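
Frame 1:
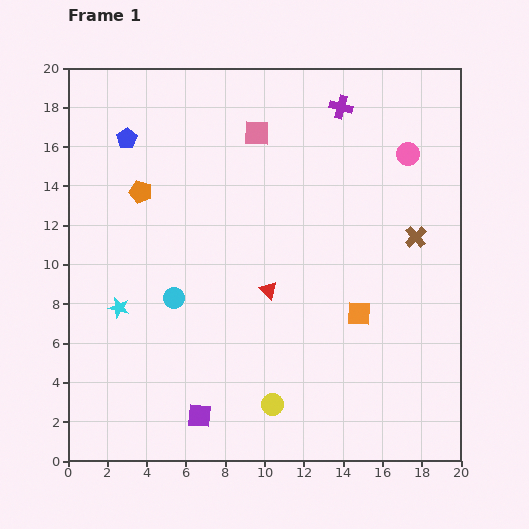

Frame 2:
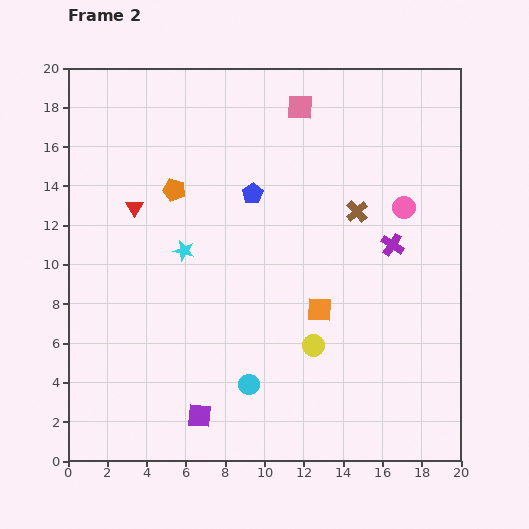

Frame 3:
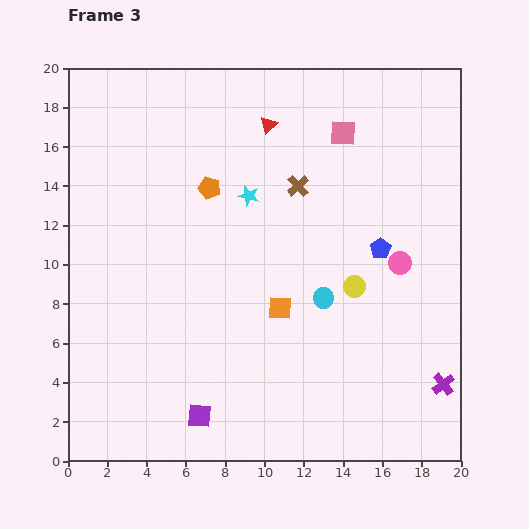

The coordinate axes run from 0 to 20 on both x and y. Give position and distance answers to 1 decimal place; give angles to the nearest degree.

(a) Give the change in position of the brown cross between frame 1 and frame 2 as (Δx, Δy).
(-3.0, 1.3)

The brown cross was at (17.7, 11.4) in frame 1 and (14.7, 12.7) in frame 2.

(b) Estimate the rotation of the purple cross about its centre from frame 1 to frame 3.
36° clockwise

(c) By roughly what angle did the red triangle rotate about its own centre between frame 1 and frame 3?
35° clockwise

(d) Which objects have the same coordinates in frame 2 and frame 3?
the purple square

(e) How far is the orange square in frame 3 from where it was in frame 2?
2.0

The orange square moved from (12.8, 7.7) to (10.8, 7.8), a distance of √(2.0² + 0.1²) ≈ 2.0.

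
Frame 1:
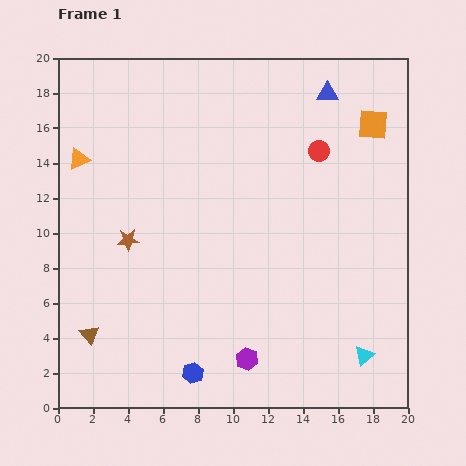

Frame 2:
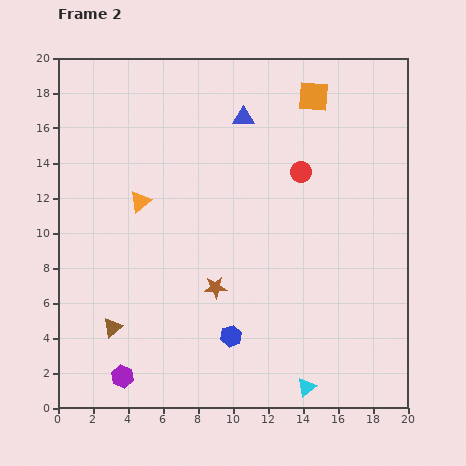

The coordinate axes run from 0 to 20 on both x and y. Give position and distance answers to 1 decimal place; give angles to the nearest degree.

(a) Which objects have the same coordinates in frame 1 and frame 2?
none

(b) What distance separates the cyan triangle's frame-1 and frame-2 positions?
3.8

The cyan triangle moved from (17.5, 3.0) to (14.2, 1.2), a distance of √(3.3² + 1.8²) ≈ 3.8.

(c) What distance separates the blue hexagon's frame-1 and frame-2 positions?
3.0

The blue hexagon moved from (7.7, 2.0) to (9.9, 4.1), a distance of √(2.2² + 2.1²) ≈ 3.0.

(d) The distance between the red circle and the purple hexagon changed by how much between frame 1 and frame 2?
+2.9

Distance in frame 1: 12.6. Distance in frame 2: 15.5.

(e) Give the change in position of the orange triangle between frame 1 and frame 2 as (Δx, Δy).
(3.5, -2.4)

The orange triangle was at (1.2, 14.2) in frame 1 and (4.7, 11.8) in frame 2.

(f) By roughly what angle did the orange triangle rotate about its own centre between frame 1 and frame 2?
17° counter-clockwise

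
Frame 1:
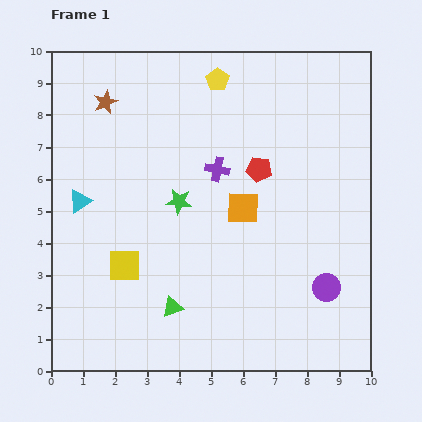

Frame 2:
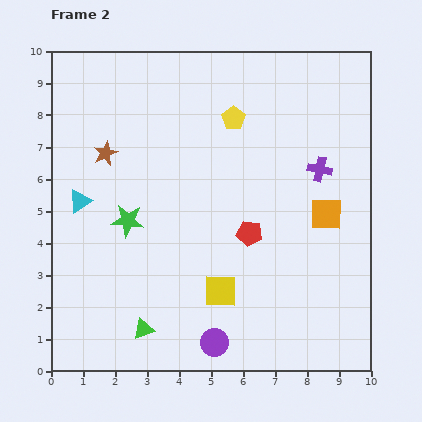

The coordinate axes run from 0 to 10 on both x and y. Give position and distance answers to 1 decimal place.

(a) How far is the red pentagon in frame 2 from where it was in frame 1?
2.0

The red pentagon moved from (6.5, 6.3) to (6.2, 4.3), a distance of √(0.3² + 2.0²) ≈ 2.0.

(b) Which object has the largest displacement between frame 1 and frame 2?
the purple circle

(moved 3.9; next 3.2)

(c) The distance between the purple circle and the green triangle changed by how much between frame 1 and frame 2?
-2.6

Distance in frame 1: 4.8. Distance in frame 2: 2.2.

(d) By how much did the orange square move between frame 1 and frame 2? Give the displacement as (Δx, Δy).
(2.6, -0.2)

The orange square was at (6.0, 5.1) in frame 1 and (8.6, 4.9) in frame 2.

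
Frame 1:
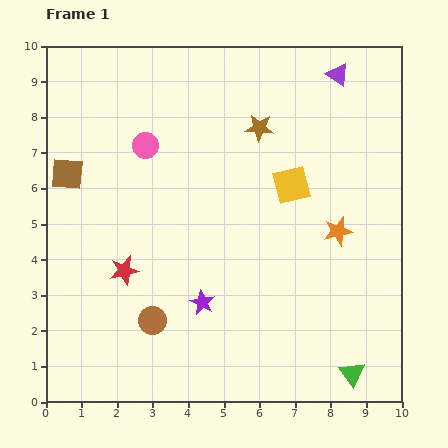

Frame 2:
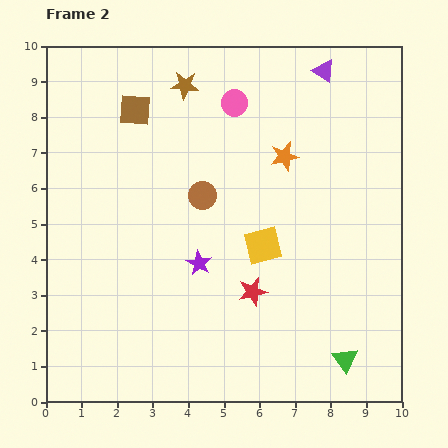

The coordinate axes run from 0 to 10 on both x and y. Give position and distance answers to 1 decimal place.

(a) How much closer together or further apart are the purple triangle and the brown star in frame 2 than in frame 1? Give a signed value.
+1.2

Distance in frame 1: 2.7. Distance in frame 2: 3.9.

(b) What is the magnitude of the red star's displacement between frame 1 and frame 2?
3.6

The red star moved from (2.2, 3.7) to (5.8, 3.1), a distance of √(3.6² + 0.6²) ≈ 3.6.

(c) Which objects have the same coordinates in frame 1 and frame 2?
none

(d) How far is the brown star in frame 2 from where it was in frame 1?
2.4

The brown star moved from (6.0, 7.7) to (3.9, 8.9), a distance of √(2.1² + 1.2²) ≈ 2.4.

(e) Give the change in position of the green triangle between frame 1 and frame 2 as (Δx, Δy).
(-0.2, 0.4)

The green triangle was at (8.6, 0.8) in frame 1 and (8.4, 1.2) in frame 2.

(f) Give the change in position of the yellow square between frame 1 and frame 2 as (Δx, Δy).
(-0.8, -1.7)

The yellow square was at (6.9, 6.1) in frame 1 and (6.1, 4.4) in frame 2.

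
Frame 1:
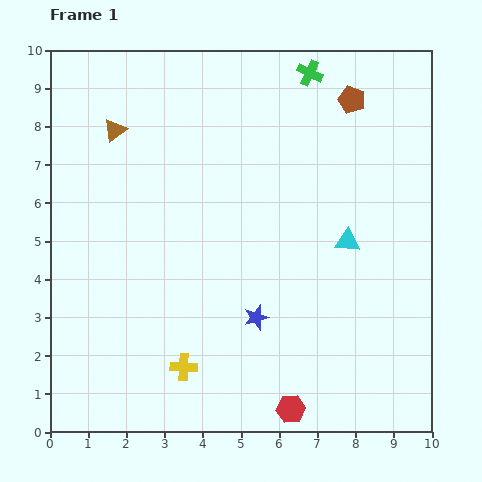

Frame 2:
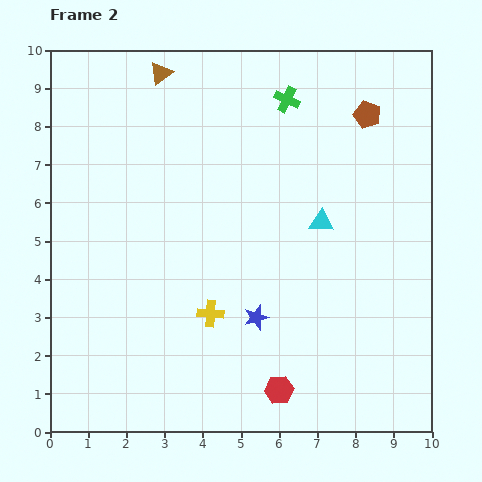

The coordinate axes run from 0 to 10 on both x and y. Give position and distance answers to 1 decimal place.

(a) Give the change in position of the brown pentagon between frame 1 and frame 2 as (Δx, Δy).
(0.4, -0.4)

The brown pentagon was at (7.9, 8.7) in frame 1 and (8.3, 8.3) in frame 2.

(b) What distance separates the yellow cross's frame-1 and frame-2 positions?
1.6

The yellow cross moved from (3.5, 1.7) to (4.2, 3.1), a distance of √(0.7² + 1.4²) ≈ 1.6.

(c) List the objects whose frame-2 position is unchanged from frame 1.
the blue star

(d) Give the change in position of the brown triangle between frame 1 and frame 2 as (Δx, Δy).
(1.2, 1.5)

The brown triangle was at (1.7, 7.9) in frame 1 and (2.9, 9.4) in frame 2.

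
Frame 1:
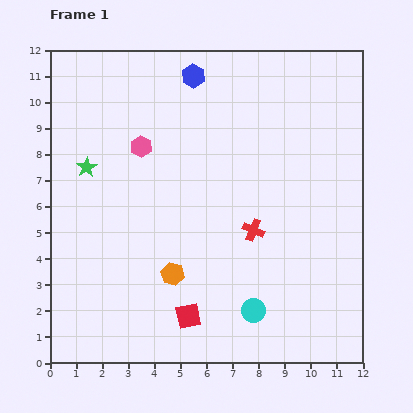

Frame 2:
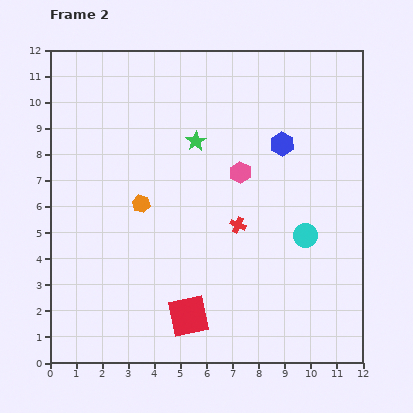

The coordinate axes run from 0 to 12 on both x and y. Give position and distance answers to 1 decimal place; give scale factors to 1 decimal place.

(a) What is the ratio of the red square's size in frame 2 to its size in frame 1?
1.6×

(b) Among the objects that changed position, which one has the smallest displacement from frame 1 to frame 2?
the red cross

(moved 0.6)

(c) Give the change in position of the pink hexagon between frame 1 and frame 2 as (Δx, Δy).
(3.8, -1.0)

The pink hexagon was at (3.5, 8.3) in frame 1 and (7.3, 7.3) in frame 2.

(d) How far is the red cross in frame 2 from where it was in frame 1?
0.6

The red cross moved from (7.8, 5.1) to (7.2, 5.3), a distance of √(0.6² + 0.2²) ≈ 0.6.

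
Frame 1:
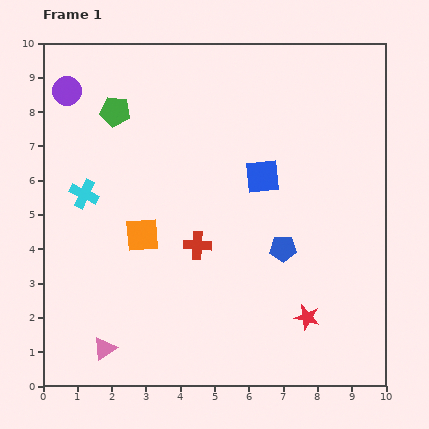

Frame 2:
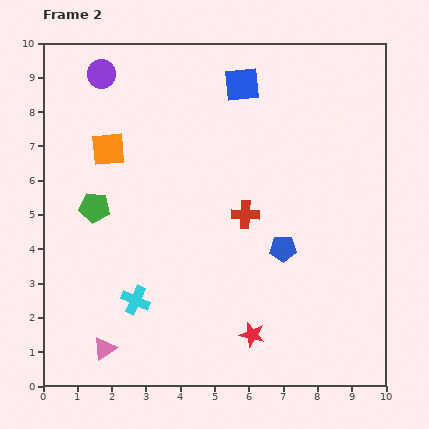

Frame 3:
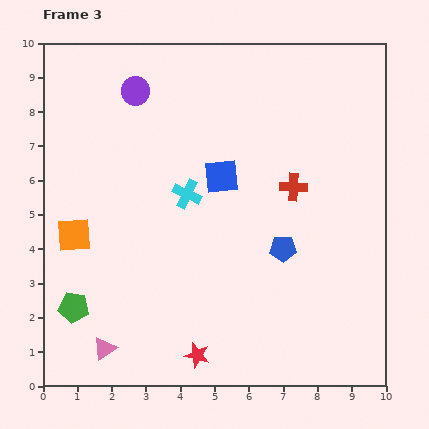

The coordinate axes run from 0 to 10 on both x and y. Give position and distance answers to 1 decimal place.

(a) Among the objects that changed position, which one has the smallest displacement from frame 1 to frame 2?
the purple circle

(moved 1.1)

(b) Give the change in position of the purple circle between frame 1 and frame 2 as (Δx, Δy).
(1.0, 0.5)

The purple circle was at (0.7, 8.6) in frame 1 and (1.7, 9.1) in frame 2.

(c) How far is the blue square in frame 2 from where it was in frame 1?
2.8

The blue square moved from (6.4, 6.1) to (5.8, 8.8), a distance of √(0.6² + 2.7²) ≈ 2.8.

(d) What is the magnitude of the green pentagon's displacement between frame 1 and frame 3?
5.8

The green pentagon moved from (2.1, 8.0) to (0.9, 2.3), a distance of √(1.2² + 5.7²) ≈ 5.8.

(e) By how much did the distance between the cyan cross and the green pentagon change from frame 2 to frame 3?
+1.7

Distance in frame 2: 3.0. Distance in frame 3: 4.7.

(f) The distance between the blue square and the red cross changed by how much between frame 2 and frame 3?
-1.7

Distance in frame 2: 3.8. Distance in frame 3: 2.1.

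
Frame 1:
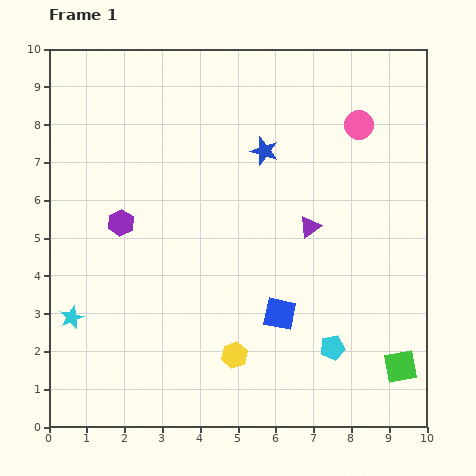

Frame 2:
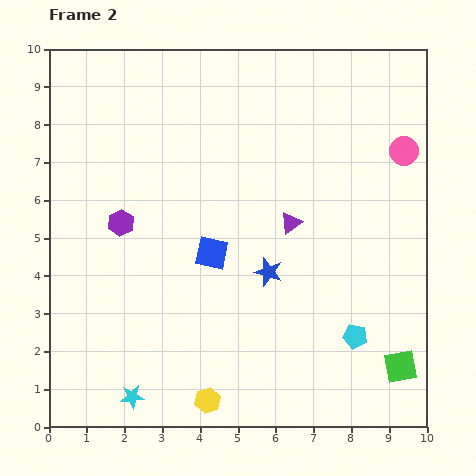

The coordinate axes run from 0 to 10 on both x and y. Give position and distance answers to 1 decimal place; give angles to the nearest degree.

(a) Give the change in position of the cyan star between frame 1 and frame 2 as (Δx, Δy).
(1.6, -2.1)

The cyan star was at (0.6, 2.9) in frame 1 and (2.2, 0.8) in frame 2.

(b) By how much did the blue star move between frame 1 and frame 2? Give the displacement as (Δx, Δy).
(0.1, -3.2)

The blue star was at (5.7, 7.3) in frame 1 and (5.8, 4.1) in frame 2.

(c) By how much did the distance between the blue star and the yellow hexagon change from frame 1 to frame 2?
-1.7

Distance in frame 1: 5.5. Distance in frame 2: 3.8.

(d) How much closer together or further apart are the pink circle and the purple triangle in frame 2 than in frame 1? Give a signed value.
+0.6

Distance in frame 1: 3.0. Distance in frame 2: 3.6.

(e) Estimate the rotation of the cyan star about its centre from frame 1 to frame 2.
17° clockwise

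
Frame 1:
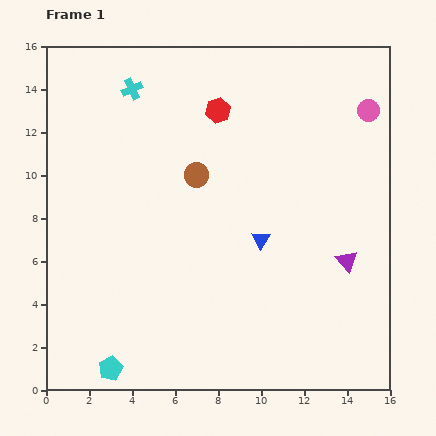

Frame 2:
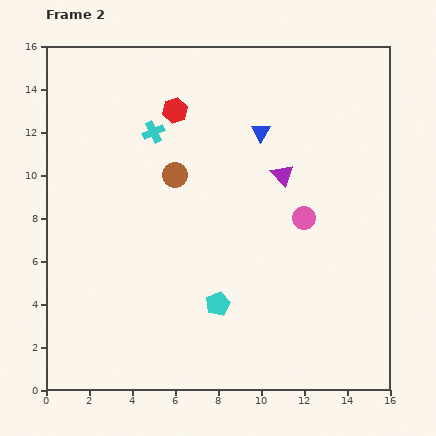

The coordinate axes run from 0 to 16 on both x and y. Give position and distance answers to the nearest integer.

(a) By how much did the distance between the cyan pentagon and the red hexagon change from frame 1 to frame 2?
-4

Distance in frame 1: 13. Distance in frame 2: 9.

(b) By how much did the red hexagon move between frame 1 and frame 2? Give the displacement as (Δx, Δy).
(-2, 0)

The red hexagon was at (8, 13) in frame 1 and (6, 13) in frame 2.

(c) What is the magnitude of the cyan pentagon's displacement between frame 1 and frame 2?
6

The cyan pentagon moved from (3, 1) to (8, 4), a distance of √(5² + 3²) ≈ 6.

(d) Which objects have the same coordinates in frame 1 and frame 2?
none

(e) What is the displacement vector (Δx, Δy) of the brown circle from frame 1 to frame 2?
(-1, 0)

The brown circle was at (7, 10) in frame 1 and (6, 10) in frame 2.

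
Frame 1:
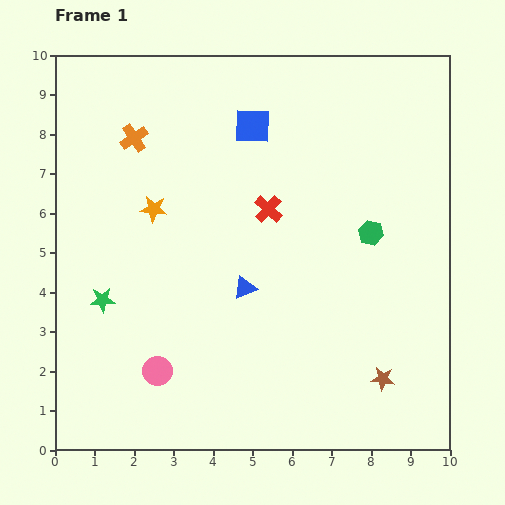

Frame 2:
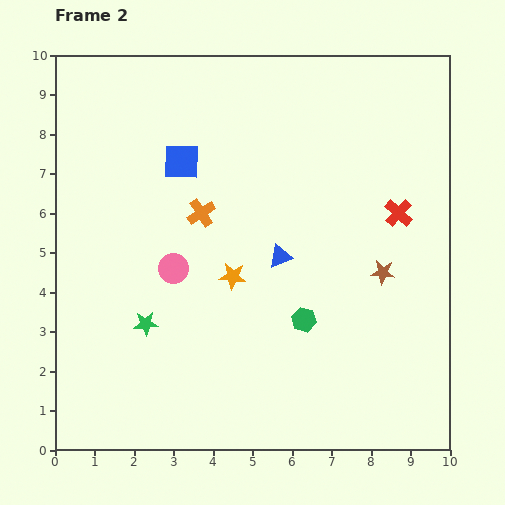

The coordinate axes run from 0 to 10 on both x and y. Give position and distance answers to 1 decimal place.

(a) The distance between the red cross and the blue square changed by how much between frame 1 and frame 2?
+3.6

Distance in frame 1: 2.1. Distance in frame 2: 5.7.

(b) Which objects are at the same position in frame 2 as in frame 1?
none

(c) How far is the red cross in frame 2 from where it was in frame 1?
3.3

The red cross moved from (5.4, 6.1) to (8.7, 6.0), a distance of √(3.3² + 0.1²) ≈ 3.3.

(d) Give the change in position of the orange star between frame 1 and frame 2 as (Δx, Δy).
(2.0, -1.7)

The orange star was at (2.5, 6.1) in frame 1 and (4.5, 4.4) in frame 2.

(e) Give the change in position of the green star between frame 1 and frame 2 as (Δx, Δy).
(1.1, -0.6)

The green star was at (1.2, 3.8) in frame 1 and (2.3, 3.2) in frame 2.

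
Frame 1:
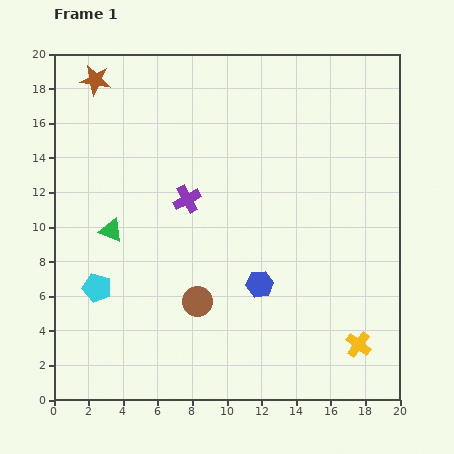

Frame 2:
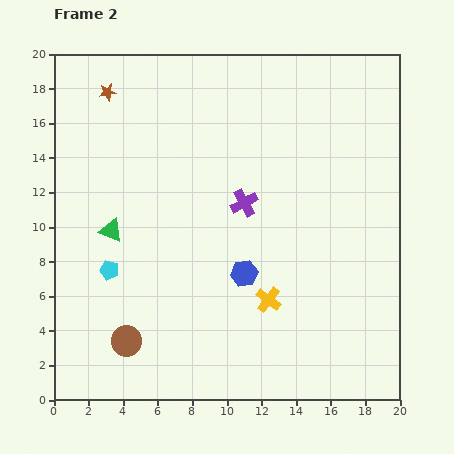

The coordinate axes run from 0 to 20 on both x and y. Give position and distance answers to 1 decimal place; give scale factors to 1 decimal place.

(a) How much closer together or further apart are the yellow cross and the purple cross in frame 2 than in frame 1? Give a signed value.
-7.2

Distance in frame 1: 13.0. Distance in frame 2: 5.8.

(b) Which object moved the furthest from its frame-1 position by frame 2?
the yellow cross

(moved 5.8; next 4.7)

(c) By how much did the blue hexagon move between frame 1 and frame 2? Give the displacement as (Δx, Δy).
(-0.9, 0.6)

The blue hexagon was at (11.9, 6.7) in frame 1 and (11.0, 7.3) in frame 2.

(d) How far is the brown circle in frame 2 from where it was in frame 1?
4.7

The brown circle moved from (8.3, 5.7) to (4.2, 3.4), a distance of √(4.1² + 2.3²) ≈ 4.7.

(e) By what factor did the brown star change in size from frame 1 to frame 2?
0.6×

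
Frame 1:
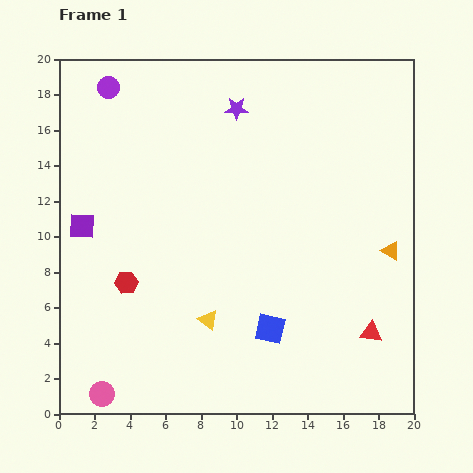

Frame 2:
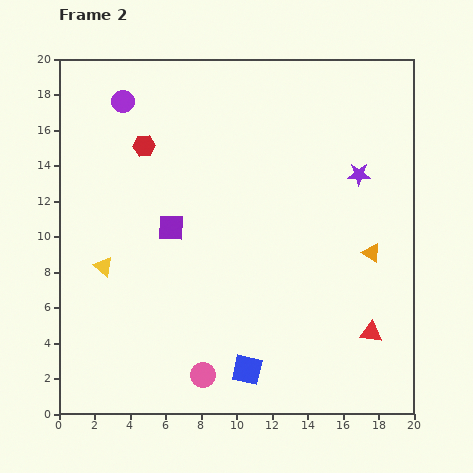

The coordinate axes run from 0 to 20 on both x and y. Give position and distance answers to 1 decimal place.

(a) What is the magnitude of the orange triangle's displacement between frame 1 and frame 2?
1.1

The orange triangle moved from (18.7, 9.2) to (17.6, 9.1), a distance of √(1.1² + 0.1²) ≈ 1.1.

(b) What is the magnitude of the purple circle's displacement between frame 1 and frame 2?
1.1

The purple circle moved from (2.8, 18.4) to (3.6, 17.6), a distance of √(0.8² + 0.8²) ≈ 1.1.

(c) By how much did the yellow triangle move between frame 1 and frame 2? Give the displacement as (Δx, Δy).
(-5.9, 3.0)

The yellow triangle was at (8.4, 5.3) in frame 1 and (2.5, 8.3) in frame 2.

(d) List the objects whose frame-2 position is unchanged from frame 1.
the red triangle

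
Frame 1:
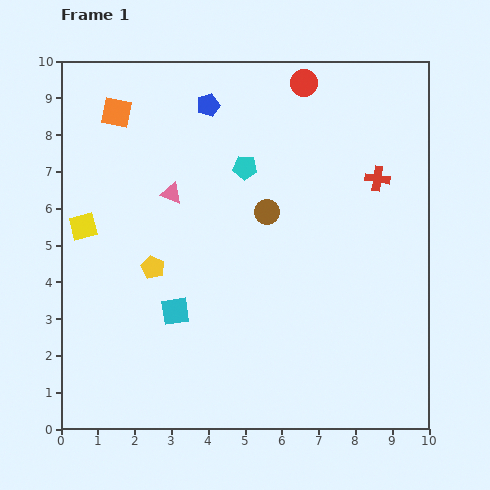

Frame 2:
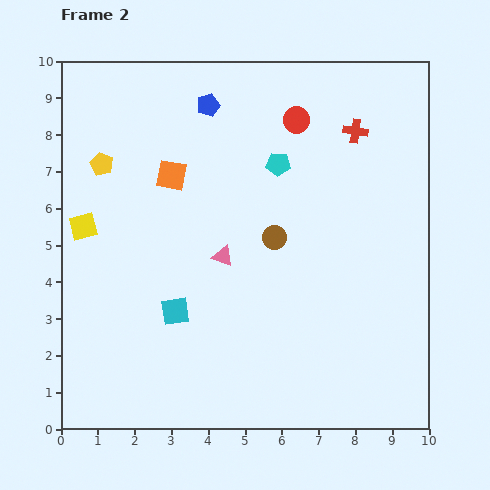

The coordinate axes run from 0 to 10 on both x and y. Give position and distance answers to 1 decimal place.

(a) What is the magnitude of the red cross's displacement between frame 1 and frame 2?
1.4

The red cross moved from (8.6, 6.8) to (8.0, 8.1), a distance of √(0.6² + 1.3²) ≈ 1.4.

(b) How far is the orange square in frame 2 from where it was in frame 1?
2.3

The orange square moved from (1.5, 8.6) to (3.0, 6.9), a distance of √(1.5² + 1.7²) ≈ 2.3.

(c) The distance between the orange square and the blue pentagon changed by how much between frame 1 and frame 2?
-0.4

Distance in frame 1: 2.5. Distance in frame 2: 2.1.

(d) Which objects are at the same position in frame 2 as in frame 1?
the cyan square, the yellow square, the blue pentagon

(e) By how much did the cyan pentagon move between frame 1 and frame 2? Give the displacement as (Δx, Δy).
(0.9, 0.1)

The cyan pentagon was at (5.0, 7.1) in frame 1 and (5.9, 7.2) in frame 2.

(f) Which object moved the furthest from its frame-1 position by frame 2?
the yellow pentagon

(moved 3.1; next 2.3)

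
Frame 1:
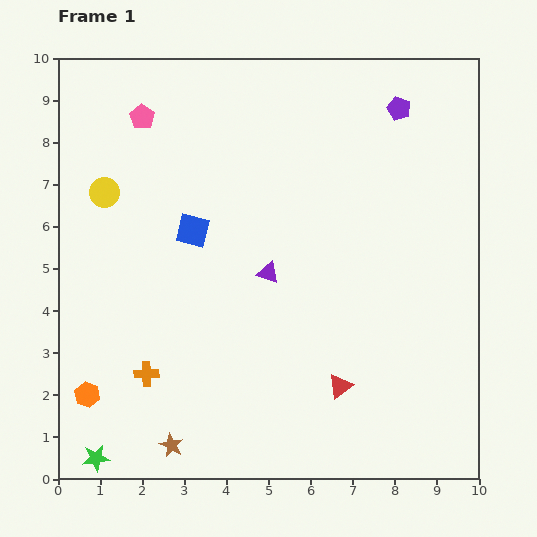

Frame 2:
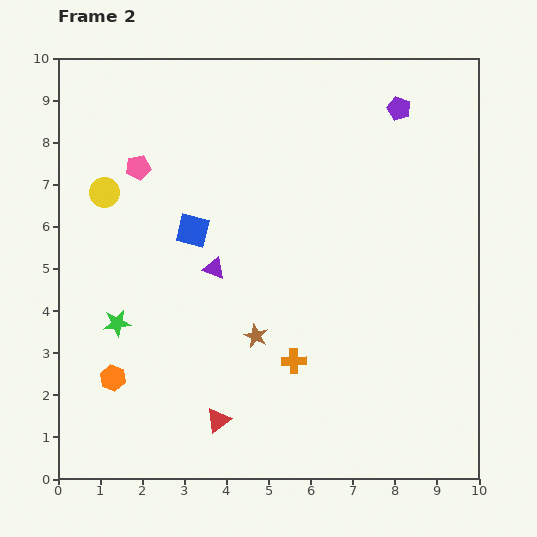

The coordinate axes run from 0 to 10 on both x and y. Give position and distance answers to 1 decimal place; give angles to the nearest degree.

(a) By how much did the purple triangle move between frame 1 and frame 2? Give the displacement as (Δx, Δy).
(-1.3, 0.1)

The purple triangle was at (5.0, 4.9) in frame 1 and (3.7, 5.0) in frame 2.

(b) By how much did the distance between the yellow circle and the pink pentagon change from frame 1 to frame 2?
-1.0

Distance in frame 1: 2.0. Distance in frame 2: 1.0.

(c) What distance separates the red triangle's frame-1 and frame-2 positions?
3.0

The red triangle moved from (6.7, 2.2) to (3.8, 1.4), a distance of √(2.9² + 0.8²) ≈ 3.0.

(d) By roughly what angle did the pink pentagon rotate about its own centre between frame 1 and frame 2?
27° clockwise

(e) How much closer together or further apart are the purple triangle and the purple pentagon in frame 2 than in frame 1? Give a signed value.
+0.8

Distance in frame 1: 5.0. Distance in frame 2: 5.8.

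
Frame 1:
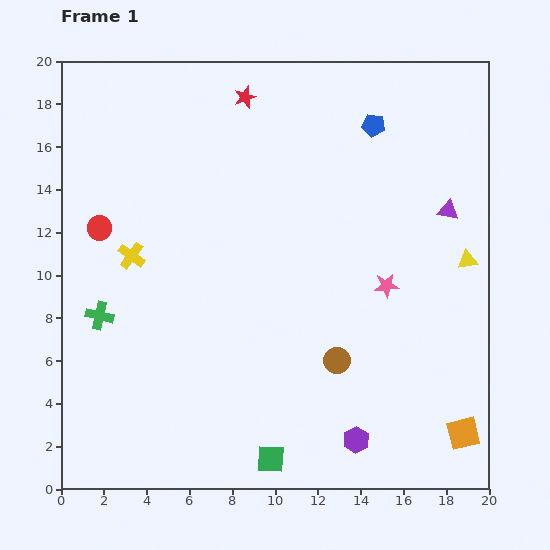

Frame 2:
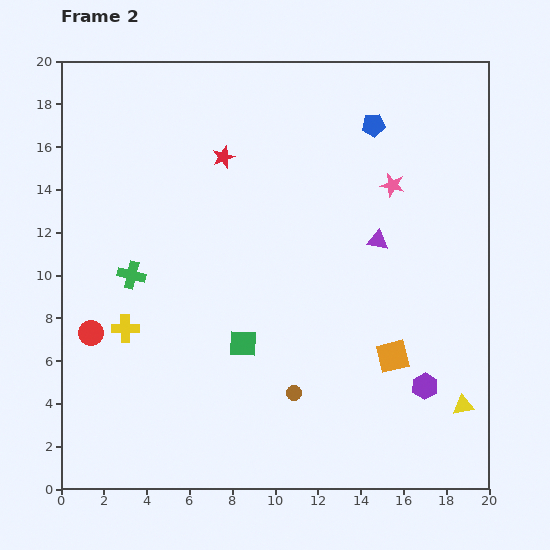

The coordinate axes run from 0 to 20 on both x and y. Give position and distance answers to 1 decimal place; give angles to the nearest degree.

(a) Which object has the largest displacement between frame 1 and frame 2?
the yellow triangle

(moved 6.8; next 5.6)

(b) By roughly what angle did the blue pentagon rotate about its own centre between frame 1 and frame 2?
15° counter-clockwise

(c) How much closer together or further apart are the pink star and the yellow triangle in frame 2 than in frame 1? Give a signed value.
+6.8

Distance in frame 1: 4.0. Distance in frame 2: 10.8.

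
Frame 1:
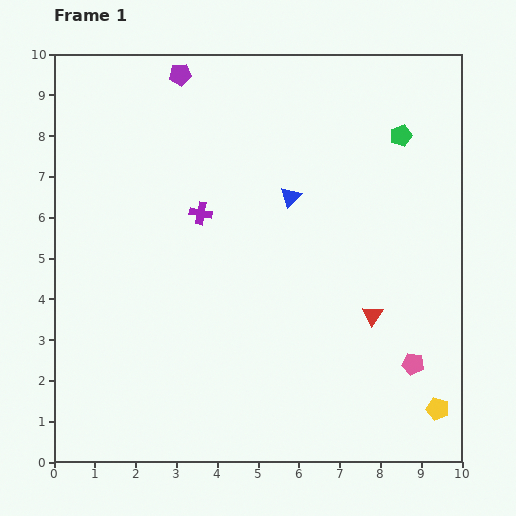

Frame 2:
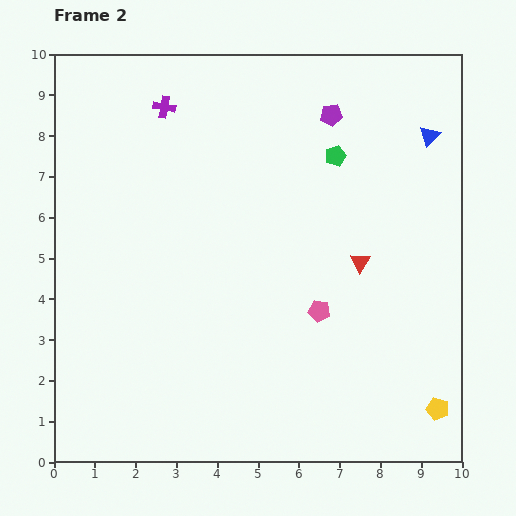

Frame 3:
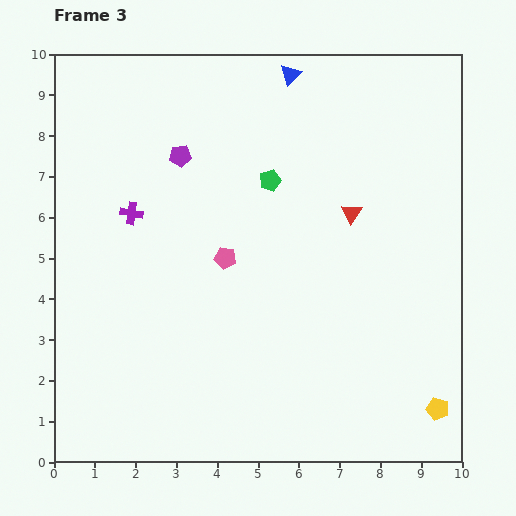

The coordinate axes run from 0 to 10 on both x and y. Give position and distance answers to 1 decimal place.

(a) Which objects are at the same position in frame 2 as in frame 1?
the yellow pentagon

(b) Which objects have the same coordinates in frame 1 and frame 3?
the yellow pentagon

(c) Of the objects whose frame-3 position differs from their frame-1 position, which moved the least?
the purple cross

(moved 1.7)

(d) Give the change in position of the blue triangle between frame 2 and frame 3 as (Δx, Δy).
(-3.4, 1.5)

The blue triangle was at (9.2, 8.0) in frame 2 and (5.8, 9.5) in frame 3.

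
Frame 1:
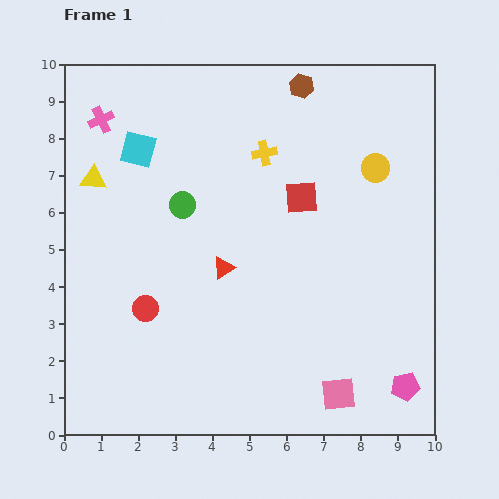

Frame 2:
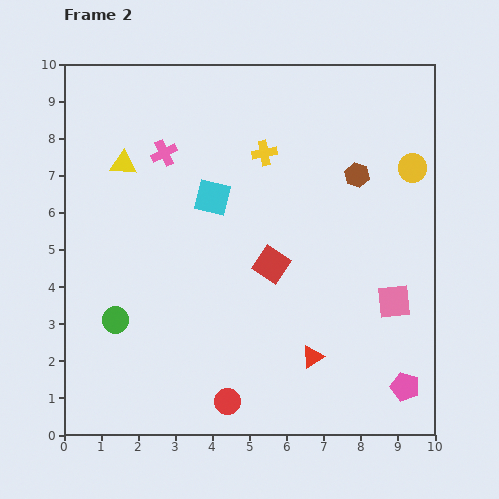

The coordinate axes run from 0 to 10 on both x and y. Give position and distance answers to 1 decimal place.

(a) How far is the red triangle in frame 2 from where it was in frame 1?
3.4

The red triangle moved from (4.3, 4.5) to (6.7, 2.1), a distance of √(2.4² + 2.4²) ≈ 3.4.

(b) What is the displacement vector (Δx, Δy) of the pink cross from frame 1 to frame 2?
(1.7, -0.9)

The pink cross was at (1.0, 8.5) in frame 1 and (2.7, 7.6) in frame 2.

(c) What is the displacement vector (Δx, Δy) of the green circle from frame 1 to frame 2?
(-1.8, -3.1)

The green circle was at (3.2, 6.2) in frame 1 and (1.4, 3.1) in frame 2.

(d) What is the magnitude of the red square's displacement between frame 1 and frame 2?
2.0

The red square moved from (6.4, 6.4) to (5.6, 4.6), a distance of √(0.8² + 1.8²) ≈ 2.0.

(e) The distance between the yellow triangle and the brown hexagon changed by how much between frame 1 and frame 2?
+0.2

Distance in frame 1: 6.1. Distance in frame 2: 6.3.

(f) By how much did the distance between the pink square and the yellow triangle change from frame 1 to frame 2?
-0.6

Distance in frame 1: 8.8. Distance in frame 2: 8.2.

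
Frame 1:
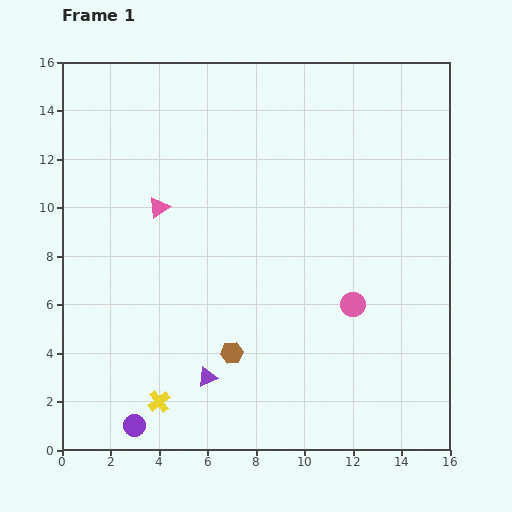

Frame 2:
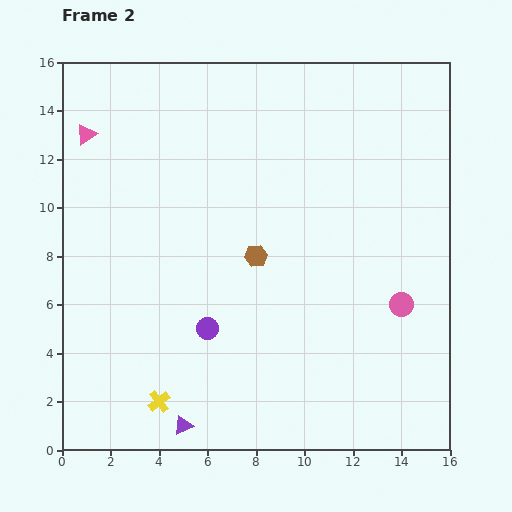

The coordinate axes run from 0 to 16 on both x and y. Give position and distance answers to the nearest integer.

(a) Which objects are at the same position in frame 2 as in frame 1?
the yellow cross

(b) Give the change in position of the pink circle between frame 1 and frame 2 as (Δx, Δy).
(2, 0)

The pink circle was at (12, 6) in frame 1 and (14, 6) in frame 2.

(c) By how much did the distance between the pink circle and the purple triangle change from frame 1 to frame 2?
+3

Distance in frame 1: 7. Distance in frame 2: 10.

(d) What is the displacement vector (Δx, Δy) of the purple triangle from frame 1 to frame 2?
(-1, -2)

The purple triangle was at (6, 3) in frame 1 and (5, 1) in frame 2.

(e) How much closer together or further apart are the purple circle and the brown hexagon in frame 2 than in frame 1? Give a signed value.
-1

Distance in frame 1: 5. Distance in frame 2: 4.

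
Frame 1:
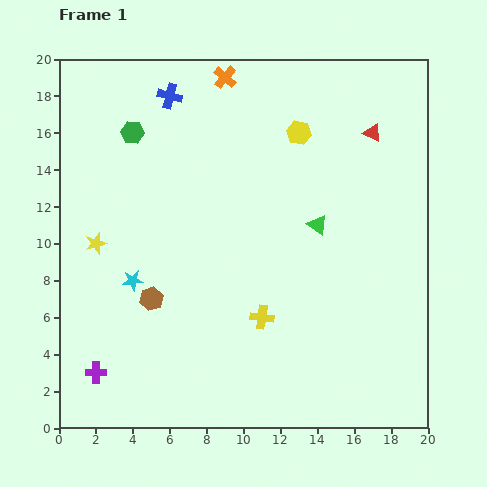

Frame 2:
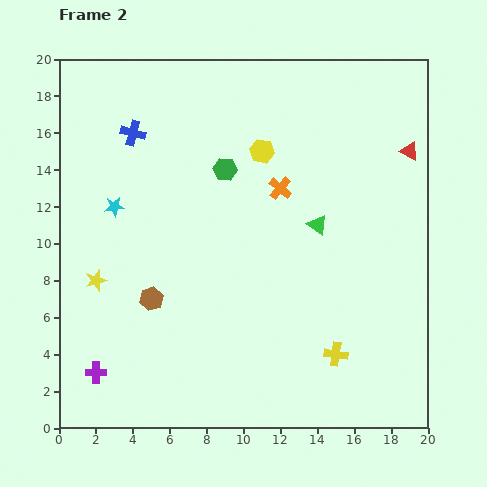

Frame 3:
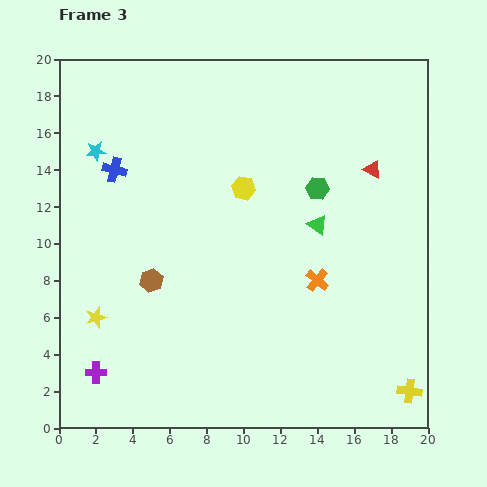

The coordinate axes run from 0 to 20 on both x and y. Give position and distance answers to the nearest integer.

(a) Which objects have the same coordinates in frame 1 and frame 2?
the green triangle, the purple cross, the brown hexagon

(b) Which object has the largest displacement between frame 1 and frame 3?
the orange cross

(moved 12; next 10)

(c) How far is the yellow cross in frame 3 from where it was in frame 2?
4

The yellow cross moved from (15, 4) to (19, 2), a distance of √(4² + 2²) ≈ 4.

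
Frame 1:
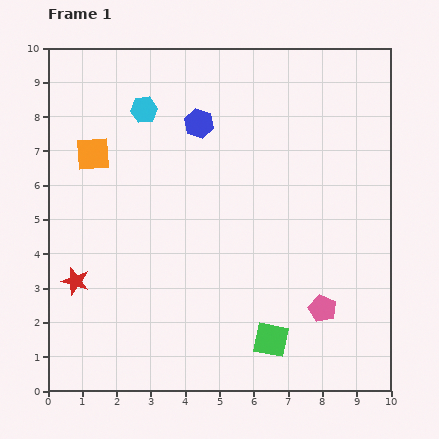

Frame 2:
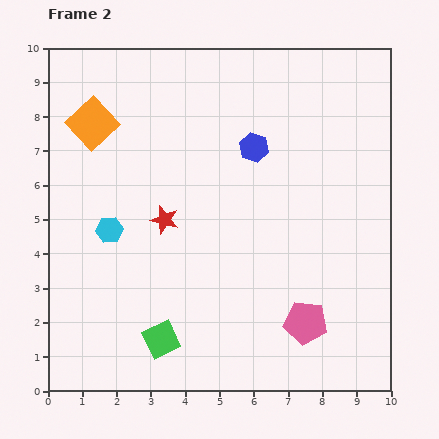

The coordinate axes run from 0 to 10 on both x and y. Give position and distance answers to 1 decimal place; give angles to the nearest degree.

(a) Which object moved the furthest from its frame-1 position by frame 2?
the cyan hexagon

(moved 3.6; next 3.2)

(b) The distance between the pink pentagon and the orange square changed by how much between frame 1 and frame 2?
+0.4

Distance in frame 1: 8.1. Distance in frame 2: 8.5.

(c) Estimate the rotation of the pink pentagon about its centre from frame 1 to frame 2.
17° counter-clockwise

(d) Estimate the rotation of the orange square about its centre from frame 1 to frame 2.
38° counter-clockwise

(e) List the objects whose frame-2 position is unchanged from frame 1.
none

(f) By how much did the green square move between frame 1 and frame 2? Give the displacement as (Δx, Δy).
(-3.2, 0.0)

The green square was at (6.5, 1.5) in frame 1 and (3.3, 1.5) in frame 2.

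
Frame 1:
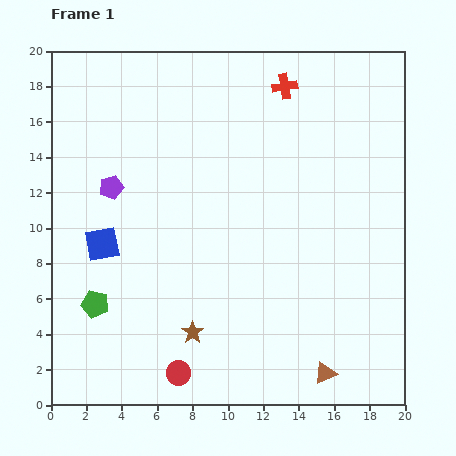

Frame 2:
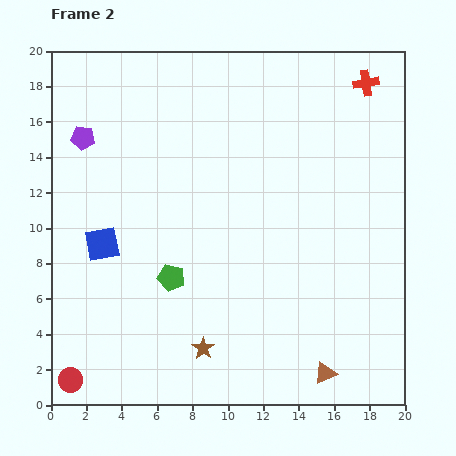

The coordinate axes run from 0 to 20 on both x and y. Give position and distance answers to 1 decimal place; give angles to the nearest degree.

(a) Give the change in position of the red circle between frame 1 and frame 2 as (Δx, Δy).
(-6.1, -0.4)

The red circle was at (7.2, 1.8) in frame 1 and (1.1, 1.4) in frame 2.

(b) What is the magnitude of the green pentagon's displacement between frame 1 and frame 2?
4.6

The green pentagon moved from (2.5, 5.7) to (6.8, 7.2), a distance of √(4.3² + 1.5²) ≈ 4.6.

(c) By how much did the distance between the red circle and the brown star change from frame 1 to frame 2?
+5.3

Distance in frame 1: 2.4. Distance in frame 2: 7.7.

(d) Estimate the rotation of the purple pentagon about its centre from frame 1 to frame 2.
22° clockwise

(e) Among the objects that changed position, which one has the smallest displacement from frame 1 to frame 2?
the brown star

(moved 1.1)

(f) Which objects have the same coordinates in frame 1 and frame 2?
the brown triangle, the blue square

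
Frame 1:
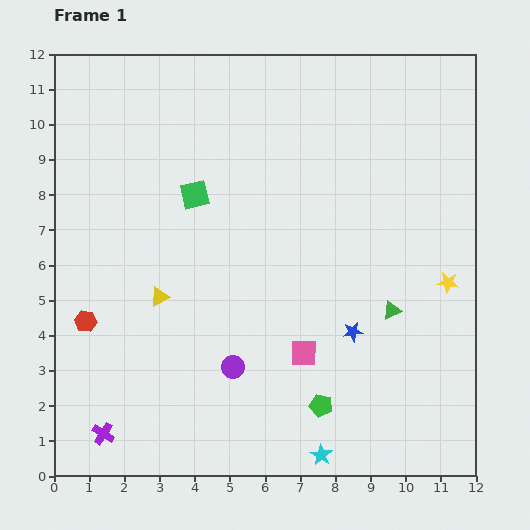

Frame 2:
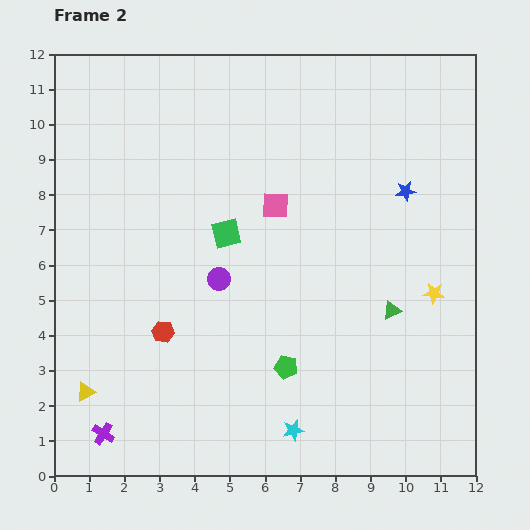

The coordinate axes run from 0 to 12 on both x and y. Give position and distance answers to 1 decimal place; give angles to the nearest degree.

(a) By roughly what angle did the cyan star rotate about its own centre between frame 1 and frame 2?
27° clockwise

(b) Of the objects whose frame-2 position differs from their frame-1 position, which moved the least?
the yellow star

(moved 0.5)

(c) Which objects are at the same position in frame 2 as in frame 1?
the green triangle, the purple cross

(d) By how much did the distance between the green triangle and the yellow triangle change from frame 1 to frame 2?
+2.4

Distance in frame 1: 6.6. Distance in frame 2: 9.0.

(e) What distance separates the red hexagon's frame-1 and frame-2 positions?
2.2

The red hexagon moved from (0.9, 4.4) to (3.1, 4.1), a distance of √(2.2² + 0.3²) ≈ 2.2.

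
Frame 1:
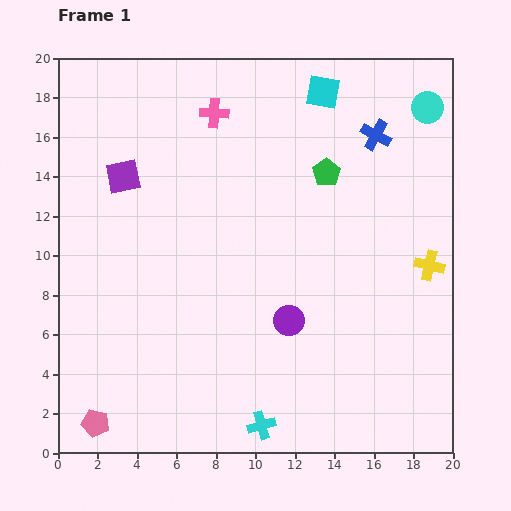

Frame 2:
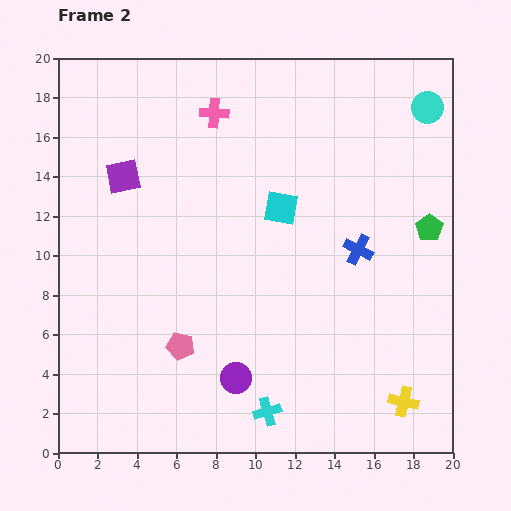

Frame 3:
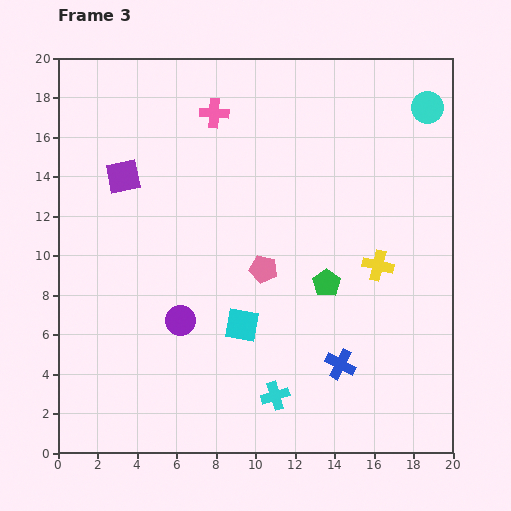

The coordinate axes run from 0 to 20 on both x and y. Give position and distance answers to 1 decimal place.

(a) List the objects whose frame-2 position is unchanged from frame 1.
the cyan circle, the pink cross, the purple square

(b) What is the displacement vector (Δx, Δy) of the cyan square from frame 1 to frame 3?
(-4.1, -11.8)

The cyan square was at (13.4, 18.3) in frame 1 and (9.3, 6.5) in frame 3.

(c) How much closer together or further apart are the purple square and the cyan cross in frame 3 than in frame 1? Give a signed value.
-0.9

Distance in frame 1: 14.4. Distance in frame 3: 13.5.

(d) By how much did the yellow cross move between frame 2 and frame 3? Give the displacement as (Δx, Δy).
(-1.3, 6.9)

The yellow cross was at (17.5, 2.6) in frame 2 and (16.2, 9.5) in frame 3.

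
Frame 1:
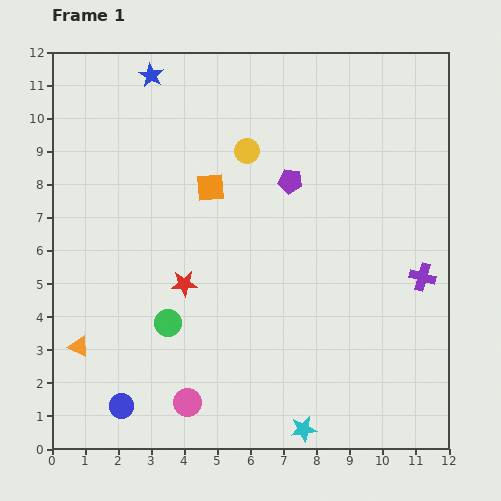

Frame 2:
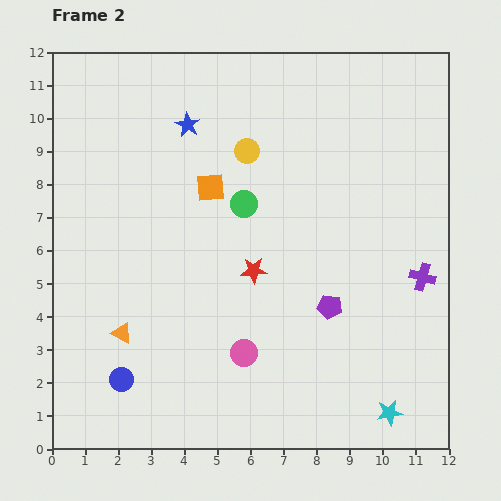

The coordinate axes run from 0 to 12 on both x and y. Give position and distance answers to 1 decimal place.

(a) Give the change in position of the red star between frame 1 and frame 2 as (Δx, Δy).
(2.1, 0.4)

The red star was at (4.0, 5.0) in frame 1 and (6.1, 5.4) in frame 2.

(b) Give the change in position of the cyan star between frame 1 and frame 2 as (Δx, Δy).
(2.6, 0.5)

The cyan star was at (7.6, 0.6) in frame 1 and (10.2, 1.1) in frame 2.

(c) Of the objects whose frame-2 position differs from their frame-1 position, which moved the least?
the blue circle

(moved 0.8)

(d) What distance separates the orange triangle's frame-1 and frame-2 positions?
1.4

The orange triangle moved from (0.8, 3.1) to (2.1, 3.5), a distance of √(1.3² + 0.4²) ≈ 1.4.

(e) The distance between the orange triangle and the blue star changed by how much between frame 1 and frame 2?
-1.9

Distance in frame 1: 8.5. Distance in frame 2: 6.6.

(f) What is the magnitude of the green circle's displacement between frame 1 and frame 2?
4.3

The green circle moved from (3.5, 3.8) to (5.8, 7.4), a distance of √(2.3² + 3.6²) ≈ 4.3.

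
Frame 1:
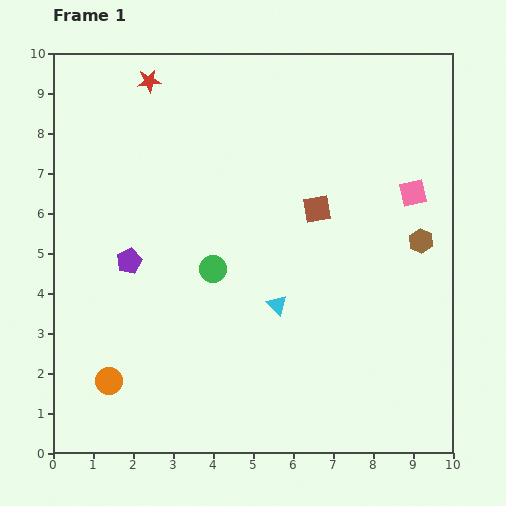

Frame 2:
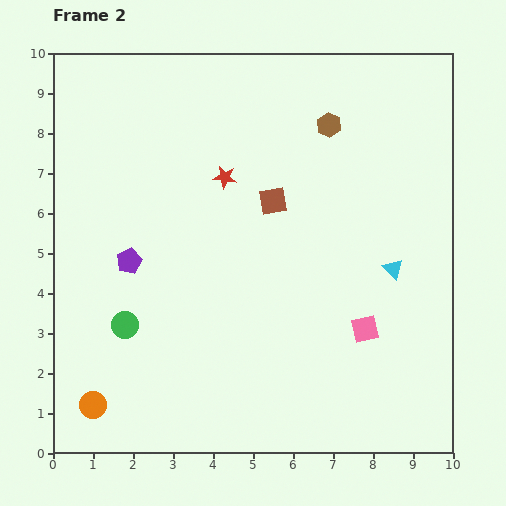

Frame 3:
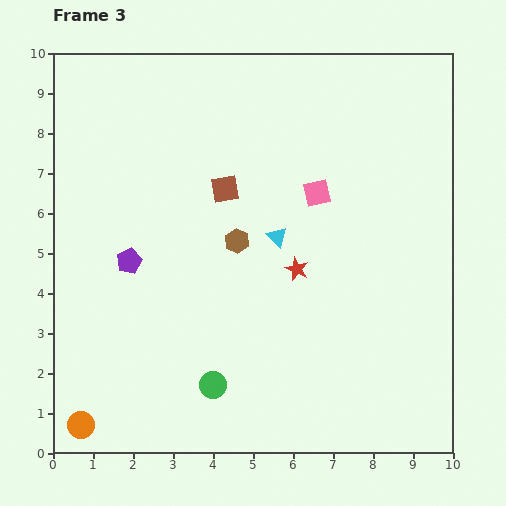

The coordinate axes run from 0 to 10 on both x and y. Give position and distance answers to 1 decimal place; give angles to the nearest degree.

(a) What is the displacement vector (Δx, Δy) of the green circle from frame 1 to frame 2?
(-2.2, -1.4)

The green circle was at (4.0, 4.6) in frame 1 and (1.8, 3.2) in frame 2.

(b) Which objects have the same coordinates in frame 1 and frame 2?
the purple pentagon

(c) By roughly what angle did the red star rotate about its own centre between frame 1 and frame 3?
30° clockwise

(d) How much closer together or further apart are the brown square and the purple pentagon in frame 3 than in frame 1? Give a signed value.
-1.9

Distance in frame 1: 4.9. Distance in frame 3: 3.0.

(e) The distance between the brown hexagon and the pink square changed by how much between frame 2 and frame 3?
-2.9

Distance in frame 2: 5.2. Distance in frame 3: 2.3.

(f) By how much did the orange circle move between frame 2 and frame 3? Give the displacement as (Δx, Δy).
(-0.3, -0.5)

The orange circle was at (1.0, 1.2) in frame 2 and (0.7, 0.7) in frame 3.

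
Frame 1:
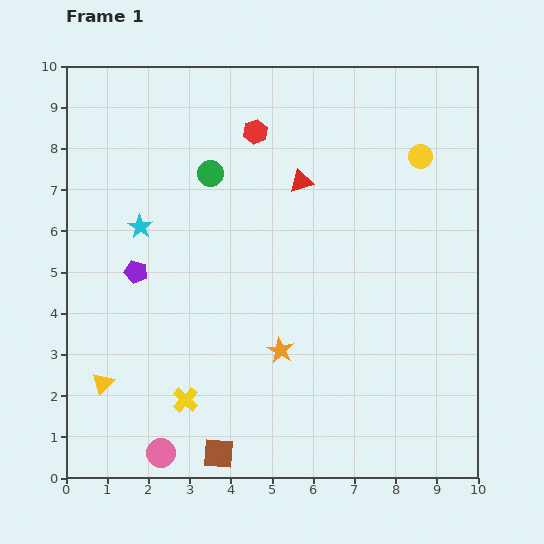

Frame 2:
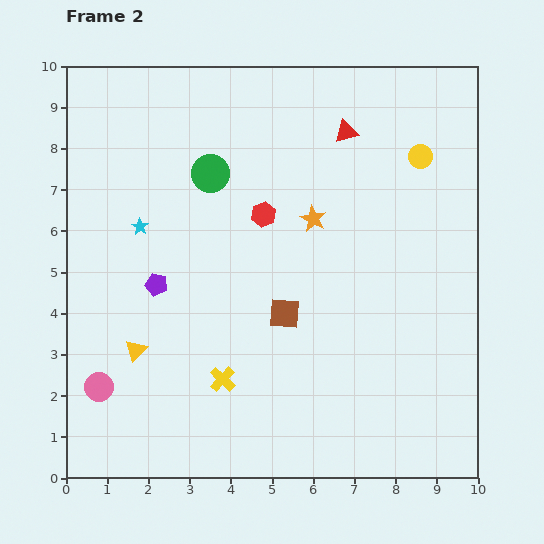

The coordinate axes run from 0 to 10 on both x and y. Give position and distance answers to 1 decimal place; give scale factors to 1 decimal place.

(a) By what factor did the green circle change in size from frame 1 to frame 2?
1.5×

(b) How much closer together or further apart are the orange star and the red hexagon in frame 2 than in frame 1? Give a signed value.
-4.1

Distance in frame 1: 5.3. Distance in frame 2: 1.2.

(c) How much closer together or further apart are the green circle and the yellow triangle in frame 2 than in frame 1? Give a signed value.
-1.0

Distance in frame 1: 5.7. Distance in frame 2: 4.7.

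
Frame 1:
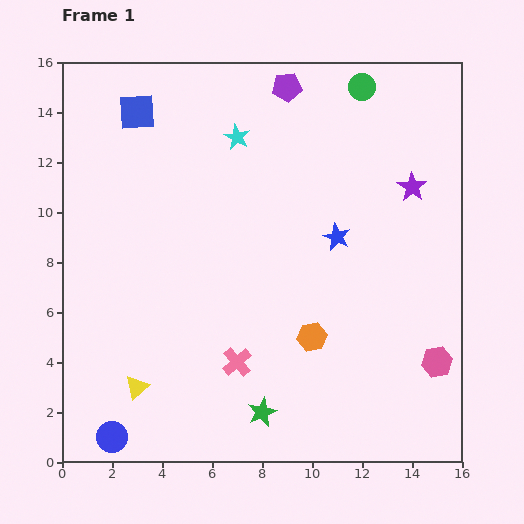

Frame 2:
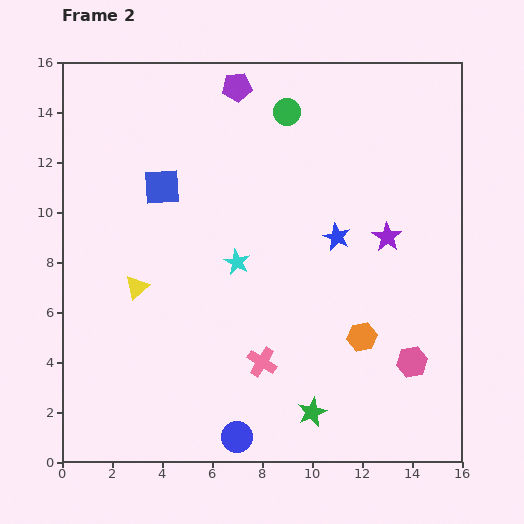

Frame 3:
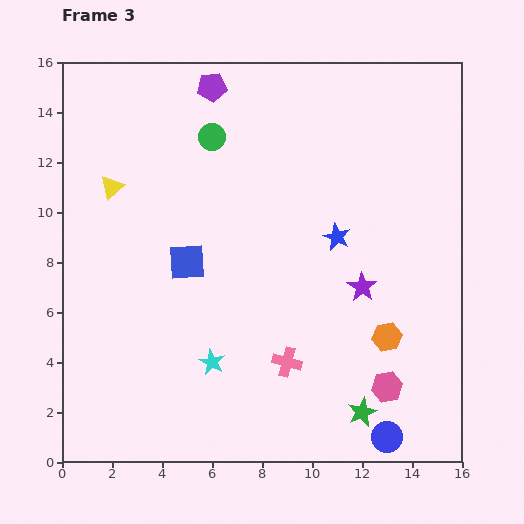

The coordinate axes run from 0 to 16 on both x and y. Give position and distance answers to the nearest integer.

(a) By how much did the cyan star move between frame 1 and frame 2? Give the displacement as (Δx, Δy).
(0, -5)

The cyan star was at (7, 13) in frame 1 and (7, 8) in frame 2.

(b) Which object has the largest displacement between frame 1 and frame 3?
the blue circle

(moved 11; next 9)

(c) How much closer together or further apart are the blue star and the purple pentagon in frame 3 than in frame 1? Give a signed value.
+2

Distance in frame 1: 6. Distance in frame 3: 8.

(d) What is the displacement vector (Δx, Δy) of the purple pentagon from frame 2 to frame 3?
(-1, 0)

The purple pentagon was at (7, 15) in frame 2 and (6, 15) in frame 3.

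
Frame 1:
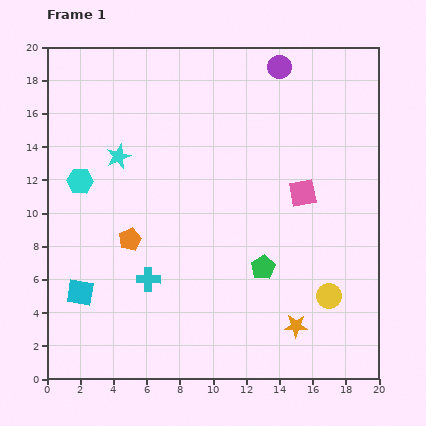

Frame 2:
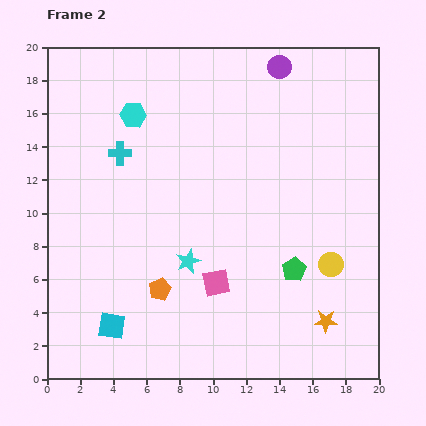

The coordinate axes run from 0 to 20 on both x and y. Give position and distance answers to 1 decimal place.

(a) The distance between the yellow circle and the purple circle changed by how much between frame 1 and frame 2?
-1.8

Distance in frame 1: 14.1. Distance in frame 2: 12.3.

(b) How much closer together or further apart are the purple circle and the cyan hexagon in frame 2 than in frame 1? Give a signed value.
-4.5

Distance in frame 1: 13.8. Distance in frame 2: 9.3.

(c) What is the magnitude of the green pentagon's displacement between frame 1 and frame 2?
1.9

The green pentagon moved from (13.0, 6.7) to (14.9, 6.6), a distance of √(1.9² + 0.1²) ≈ 1.9.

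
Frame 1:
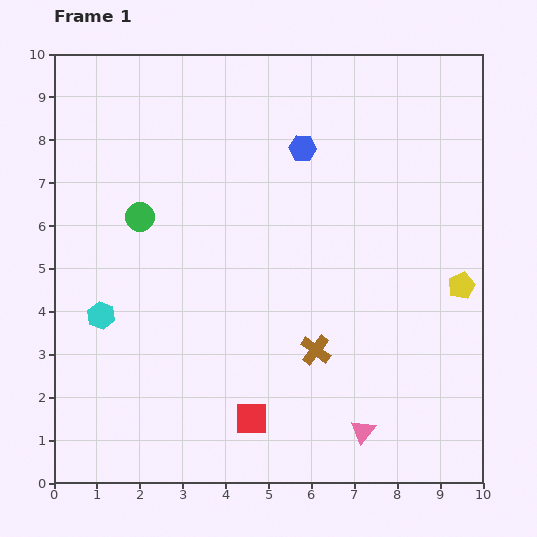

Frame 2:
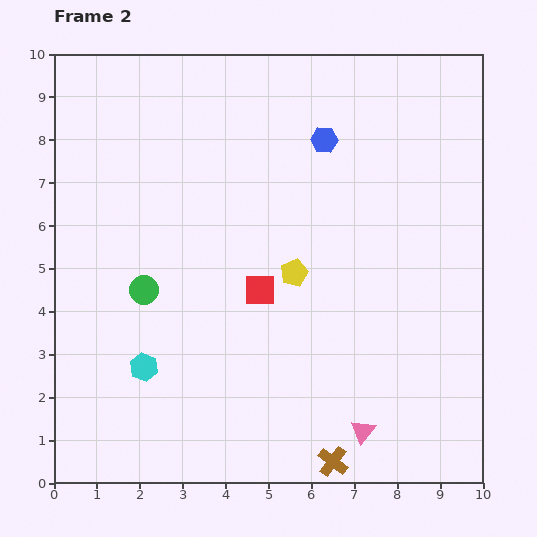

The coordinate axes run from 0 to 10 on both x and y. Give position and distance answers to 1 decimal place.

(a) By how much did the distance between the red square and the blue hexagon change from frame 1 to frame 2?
-2.6

Distance in frame 1: 6.4. Distance in frame 2: 3.8.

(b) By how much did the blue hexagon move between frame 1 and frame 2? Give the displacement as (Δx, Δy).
(0.5, 0.2)

The blue hexagon was at (5.8, 7.8) in frame 1 and (6.3, 8.0) in frame 2.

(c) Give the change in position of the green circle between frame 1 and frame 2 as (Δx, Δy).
(0.1, -1.7)

The green circle was at (2.0, 6.2) in frame 1 and (2.1, 4.5) in frame 2.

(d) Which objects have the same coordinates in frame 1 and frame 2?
the pink triangle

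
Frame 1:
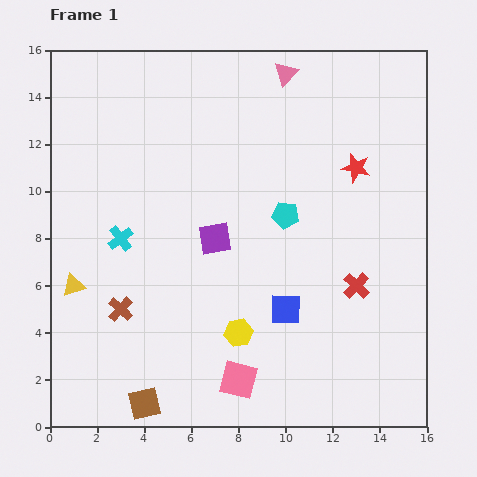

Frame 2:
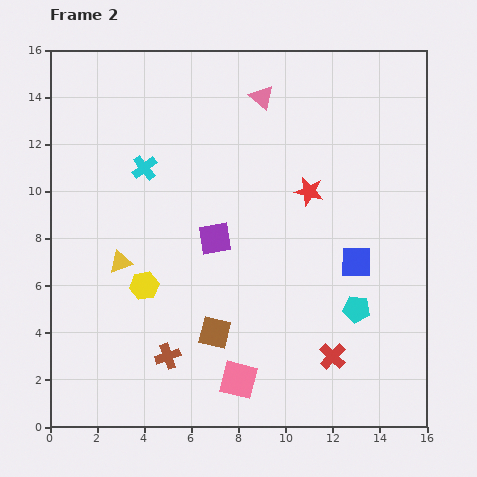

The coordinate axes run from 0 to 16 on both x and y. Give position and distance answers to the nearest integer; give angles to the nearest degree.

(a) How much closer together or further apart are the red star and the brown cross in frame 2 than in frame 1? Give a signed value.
-3

Distance in frame 1: 12. Distance in frame 2: 9.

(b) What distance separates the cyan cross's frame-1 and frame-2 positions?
3

The cyan cross moved from (3, 8) to (4, 11), a distance of √(1² + 3²) ≈ 3.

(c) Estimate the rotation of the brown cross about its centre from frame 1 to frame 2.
28° clockwise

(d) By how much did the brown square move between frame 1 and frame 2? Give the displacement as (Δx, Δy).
(3, 3)

The brown square was at (4, 1) in frame 1 and (7, 4) in frame 2.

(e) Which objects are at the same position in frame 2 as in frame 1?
the pink square, the purple square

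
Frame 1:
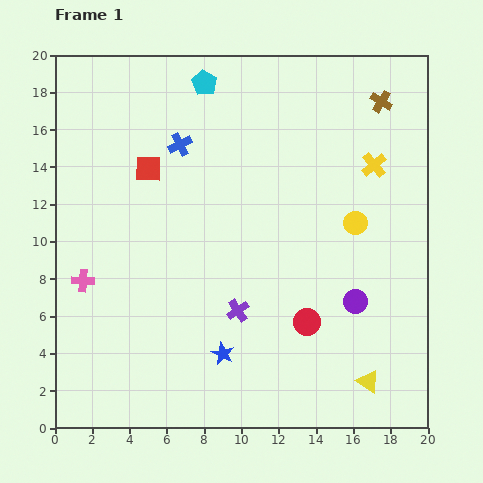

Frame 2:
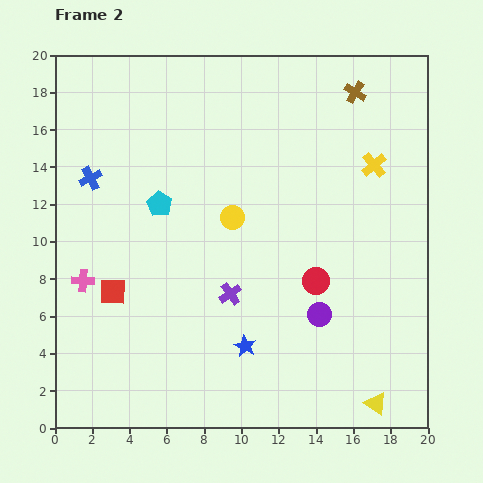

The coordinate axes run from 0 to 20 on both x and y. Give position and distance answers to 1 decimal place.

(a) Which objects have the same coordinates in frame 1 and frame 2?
the pink cross, the yellow cross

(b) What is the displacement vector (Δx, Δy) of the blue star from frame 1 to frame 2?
(1.2, 0.4)

The blue star was at (9.0, 4.0) in frame 1 and (10.2, 4.4) in frame 2.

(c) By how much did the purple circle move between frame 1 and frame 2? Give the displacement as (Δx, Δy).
(-1.9, -0.7)

The purple circle was at (16.1, 6.8) in frame 1 and (14.2, 6.1) in frame 2.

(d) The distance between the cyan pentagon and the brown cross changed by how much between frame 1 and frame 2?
+2.5

Distance in frame 1: 9.6. Distance in frame 2: 12.1.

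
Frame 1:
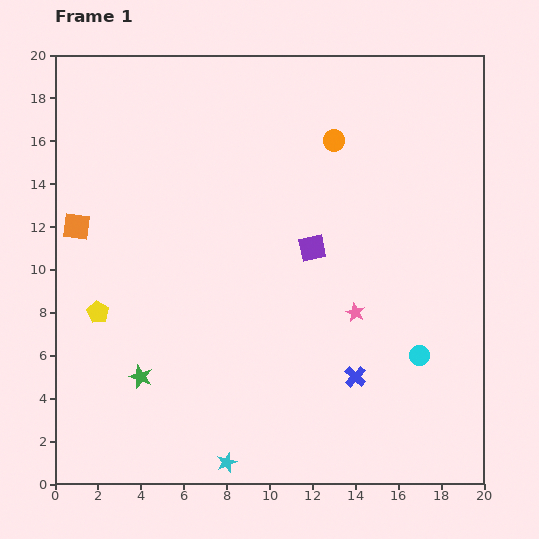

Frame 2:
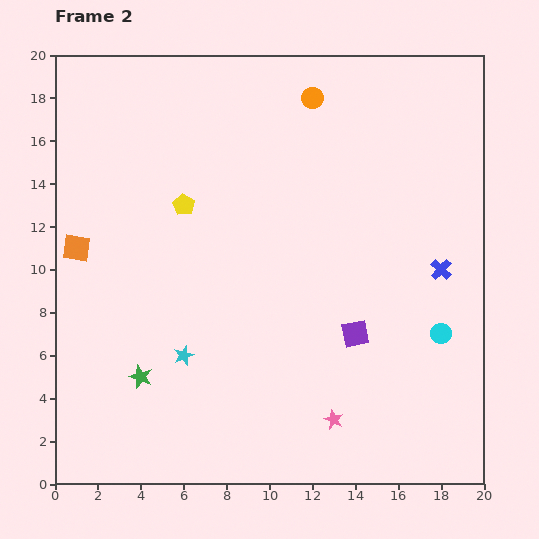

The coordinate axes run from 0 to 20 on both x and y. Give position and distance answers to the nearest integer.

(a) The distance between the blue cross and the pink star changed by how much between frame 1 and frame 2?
+6

Distance in frame 1: 3. Distance in frame 2: 9.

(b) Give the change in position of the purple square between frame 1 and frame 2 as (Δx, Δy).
(2, -4)

The purple square was at (12, 11) in frame 1 and (14, 7) in frame 2.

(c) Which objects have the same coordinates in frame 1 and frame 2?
the green star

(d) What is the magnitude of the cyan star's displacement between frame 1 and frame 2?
5

The cyan star moved from (8, 1) to (6, 6), a distance of √(2² + 5²) ≈ 5.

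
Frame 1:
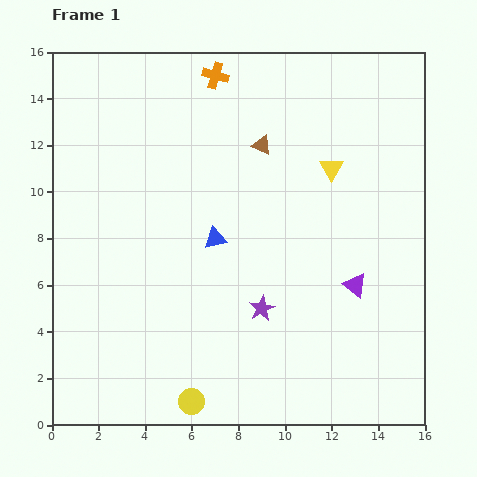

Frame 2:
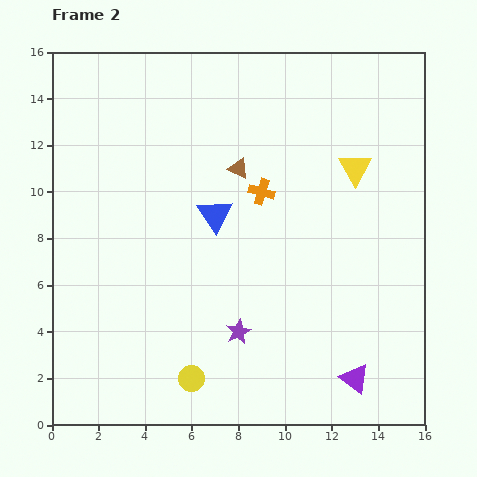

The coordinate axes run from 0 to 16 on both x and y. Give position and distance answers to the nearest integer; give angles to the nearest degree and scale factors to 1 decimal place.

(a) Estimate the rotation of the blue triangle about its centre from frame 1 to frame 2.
50° counter-clockwise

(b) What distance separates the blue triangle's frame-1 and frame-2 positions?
1

The blue triangle moved from (7, 8) to (7, 9), a distance of √(0² + 1²) ≈ 1.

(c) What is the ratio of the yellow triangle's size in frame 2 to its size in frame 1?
1.4×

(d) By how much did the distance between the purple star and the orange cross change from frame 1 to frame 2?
-4

Distance in frame 1: 10. Distance in frame 2: 6.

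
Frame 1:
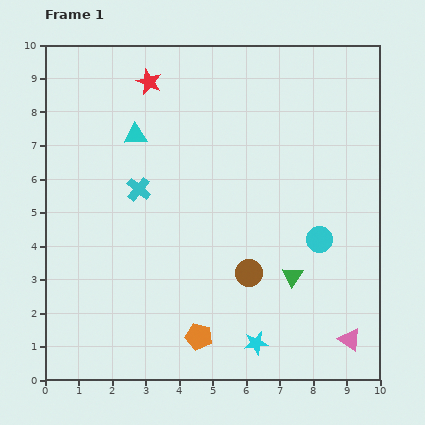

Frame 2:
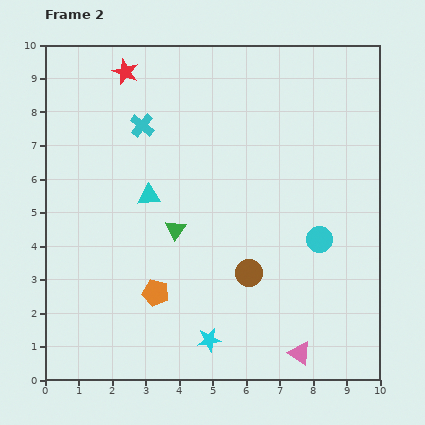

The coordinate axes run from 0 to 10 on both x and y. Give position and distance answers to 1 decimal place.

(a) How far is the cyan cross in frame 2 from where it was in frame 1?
1.9

The cyan cross moved from (2.8, 5.7) to (2.9, 7.6), a distance of √(0.1² + 1.9²) ≈ 1.9.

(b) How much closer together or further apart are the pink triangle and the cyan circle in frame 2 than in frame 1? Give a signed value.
+0.4

Distance in frame 1: 3.1. Distance in frame 2: 3.5.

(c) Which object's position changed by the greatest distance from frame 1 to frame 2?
the green triangle

(moved 3.8; next 1.9)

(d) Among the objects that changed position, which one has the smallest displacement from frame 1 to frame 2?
the red star

(moved 0.8)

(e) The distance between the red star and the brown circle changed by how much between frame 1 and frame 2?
+0.6

Distance in frame 1: 6.4. Distance in frame 2: 7.0.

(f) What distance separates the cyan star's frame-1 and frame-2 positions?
1.4

The cyan star moved from (6.3, 1.1) to (4.9, 1.2), a distance of √(1.4² + 0.1²) ≈ 1.4.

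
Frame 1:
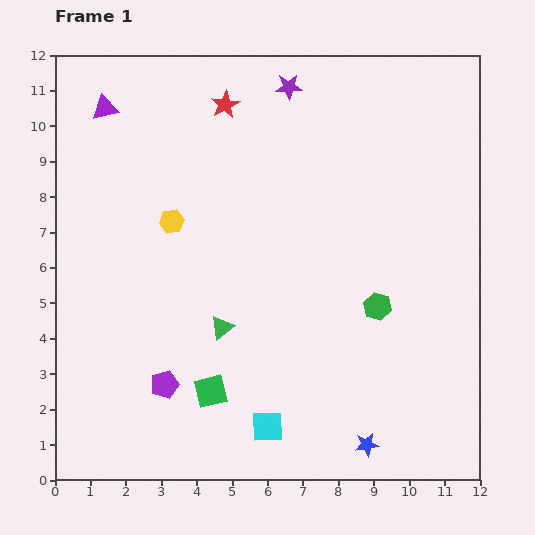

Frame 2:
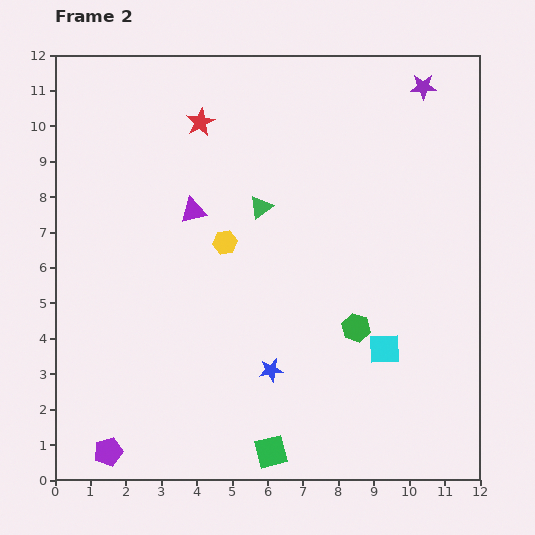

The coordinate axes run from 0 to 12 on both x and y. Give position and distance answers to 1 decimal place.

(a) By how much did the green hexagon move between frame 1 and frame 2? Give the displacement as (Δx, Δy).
(-0.6, -0.6)

The green hexagon was at (9.1, 4.9) in frame 1 and (8.5, 4.3) in frame 2.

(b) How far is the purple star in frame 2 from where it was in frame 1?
3.8

The purple star moved from (6.6, 11.1) to (10.4, 11.1), a distance of √(3.8² + 0.0²) ≈ 3.8.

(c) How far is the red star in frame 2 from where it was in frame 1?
0.9

The red star moved from (4.8, 10.6) to (4.1, 10.1), a distance of √(0.7² + 0.5²) ≈ 0.9.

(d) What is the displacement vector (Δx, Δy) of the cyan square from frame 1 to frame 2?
(3.3, 2.2)

The cyan square was at (6.0, 1.5) in frame 1 and (9.3, 3.7) in frame 2.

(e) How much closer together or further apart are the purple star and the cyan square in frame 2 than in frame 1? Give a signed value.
-2.1

Distance in frame 1: 9.6. Distance in frame 2: 7.5.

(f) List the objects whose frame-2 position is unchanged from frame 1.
none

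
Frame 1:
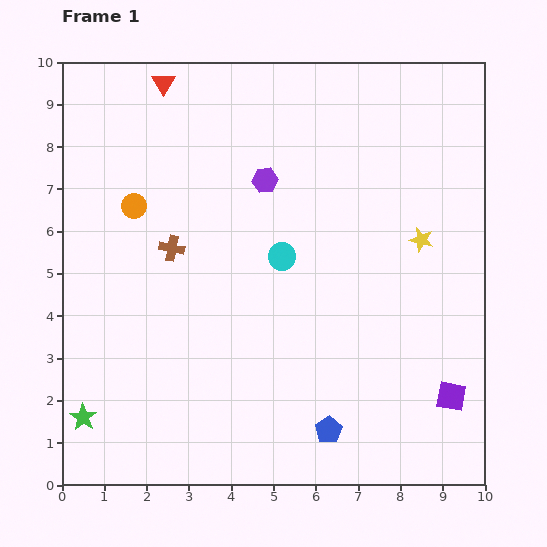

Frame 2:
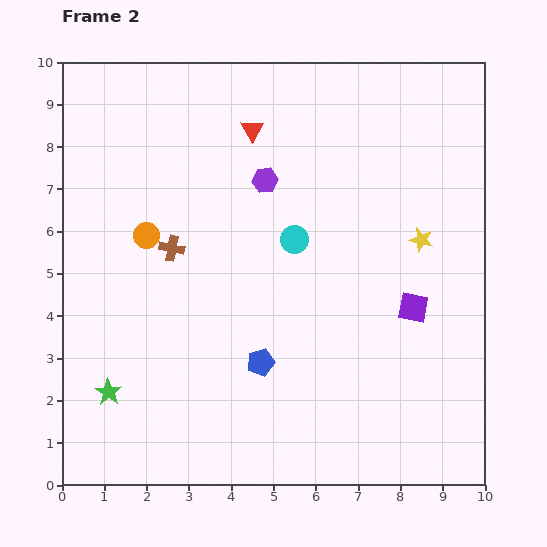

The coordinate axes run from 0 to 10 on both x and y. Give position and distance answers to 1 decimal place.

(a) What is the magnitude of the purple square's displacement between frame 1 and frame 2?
2.3

The purple square moved from (9.2, 2.1) to (8.3, 4.2), a distance of √(0.9² + 2.1²) ≈ 2.3.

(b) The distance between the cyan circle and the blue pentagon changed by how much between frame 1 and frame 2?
-1.2

Distance in frame 1: 4.2. Distance in frame 2: 3.0.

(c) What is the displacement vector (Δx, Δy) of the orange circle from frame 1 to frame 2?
(0.3, -0.7)

The orange circle was at (1.7, 6.6) in frame 1 and (2.0, 5.9) in frame 2.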